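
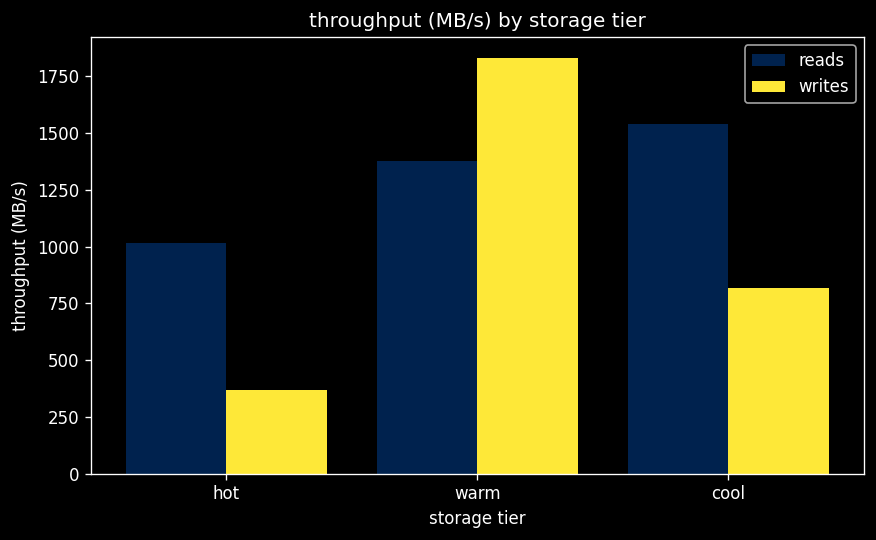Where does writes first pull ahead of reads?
warm

hot: writes ≈ 400 vs reads ≈ 1000 (not yet); warm: writes ≈ 1800 vs reads ≈ 1400 (first crossover).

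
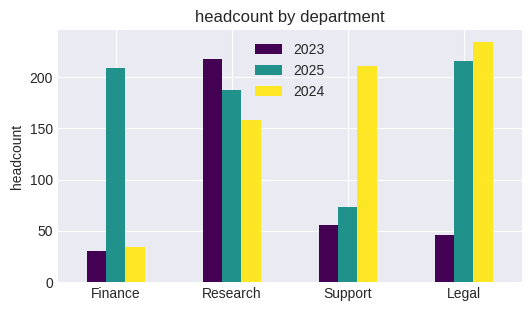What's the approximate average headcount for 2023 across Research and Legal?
≈ 130

(220 + 40) / 2 ≈ 130.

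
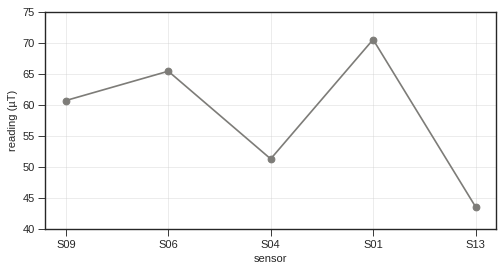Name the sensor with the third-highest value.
S09

Top 4: S01 ≈ 70, S06 ≈ 65, S09 ≈ 60, S04 ≈ 50.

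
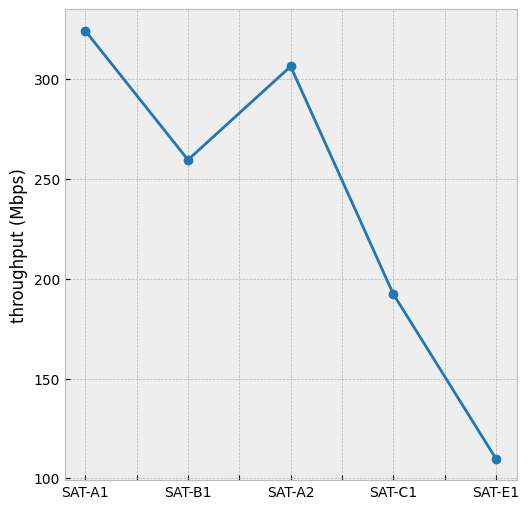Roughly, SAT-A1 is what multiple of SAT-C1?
SAT-A1 ≈ 320, SAT-C1 ≈ 200; 320/200 ≈ 1.6.

≈ 1.6×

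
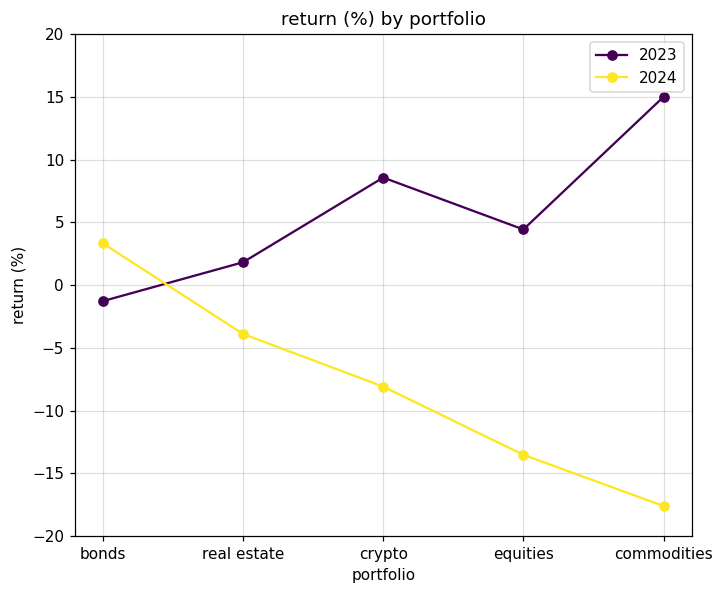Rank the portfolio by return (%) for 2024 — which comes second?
Top 3 for 2024: bonds ≈ 5, real estate ≈ -5, crypto ≈ -10.

real estate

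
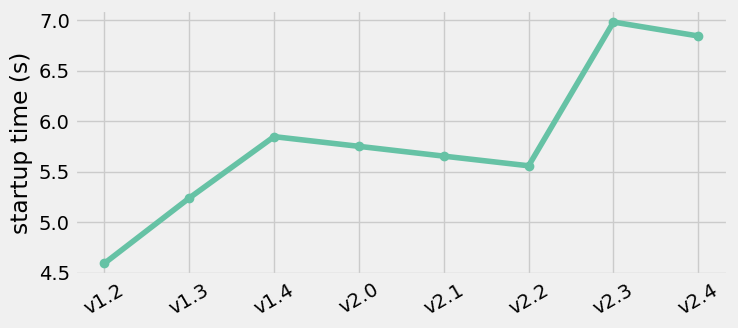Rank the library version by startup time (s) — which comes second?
v2.4

Top 3: v2.3 ≈ 7.0, v2.4 ≈ 6.8, v1.4 ≈ 5.8.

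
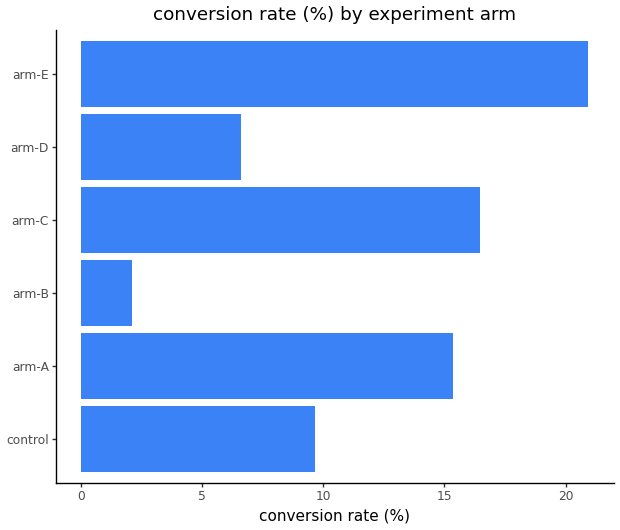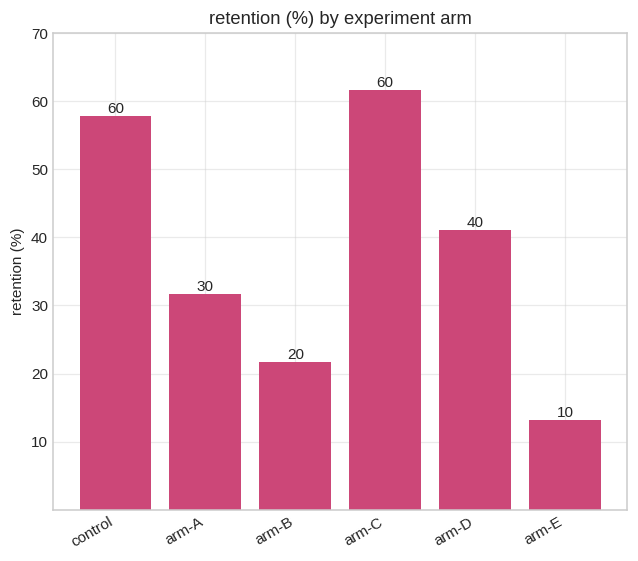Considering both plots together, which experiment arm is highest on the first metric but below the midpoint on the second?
Chart 2 median retention (%) ≈ 40; below-median experiment arms: arm-A, arm-B, arm-E. Among those, arm-E has the highest conversion rate (%) (≈ 20).

arm-E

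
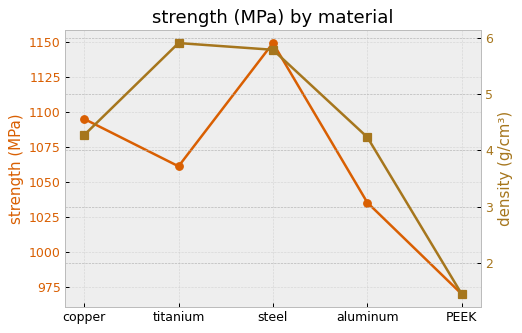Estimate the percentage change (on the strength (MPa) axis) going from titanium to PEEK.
titanium ≈ 1060, PEEK ≈ 960; (960 − 1060) / 1060 ≈ -9.4%.

≈ -9.4%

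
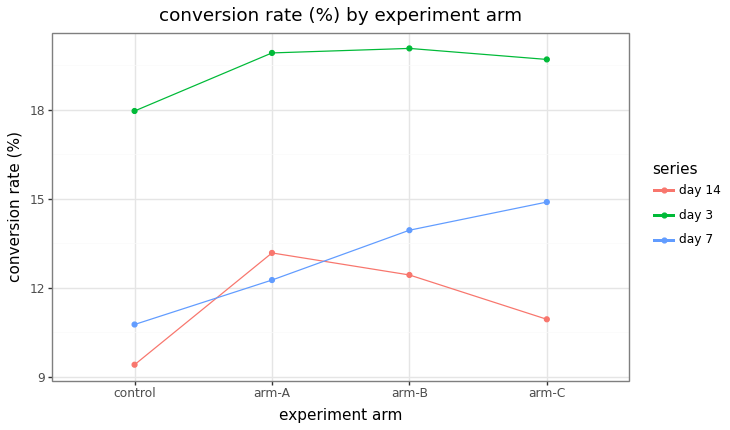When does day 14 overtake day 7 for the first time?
arm-A

control: day 14 ≈ 9 vs day 7 ≈ 11 (not yet); arm-A: day 14 ≈ 13 vs day 7 ≈ 12 (first crossover).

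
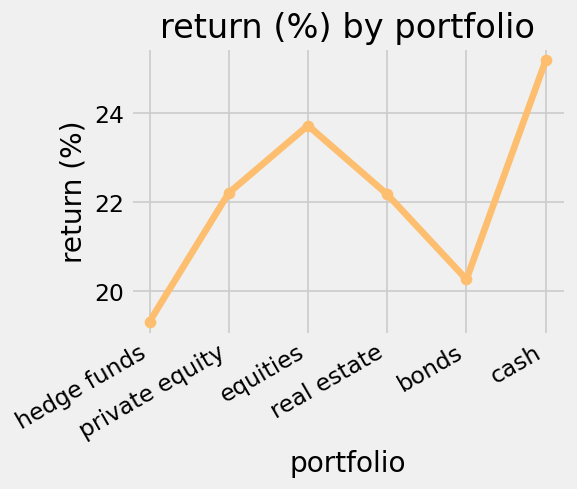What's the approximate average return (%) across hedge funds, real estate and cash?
(19.5 + 22.0 + 25.0) / 3 ≈ 22.17.

≈ 22.17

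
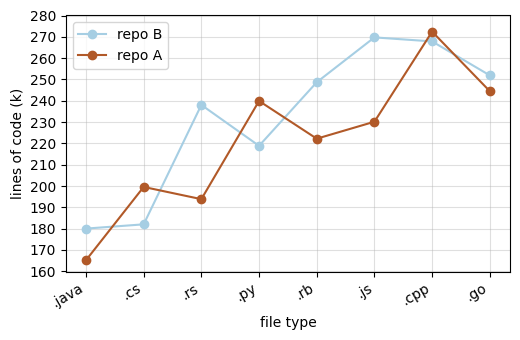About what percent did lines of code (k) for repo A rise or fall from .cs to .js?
.cs ≈ 200, .js ≈ 230; (230 − 200) / 200 ≈ +15%.

≈ +15%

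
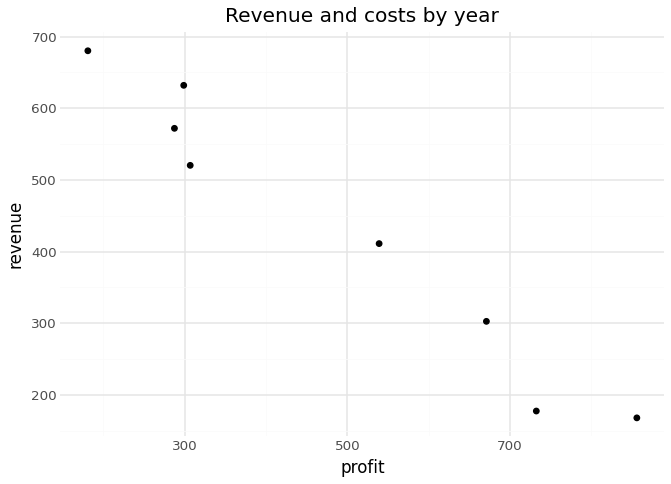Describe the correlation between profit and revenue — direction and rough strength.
Points are negatively correlated; strong (|r| ≈ 1.0).

negative, strong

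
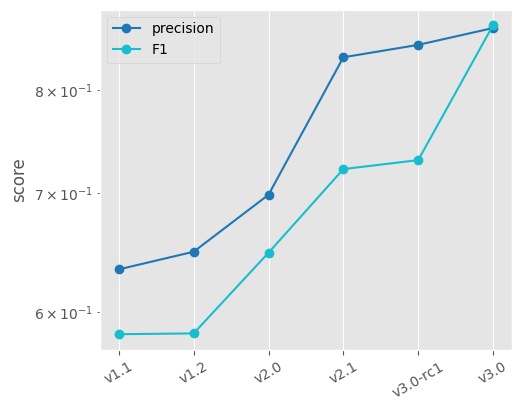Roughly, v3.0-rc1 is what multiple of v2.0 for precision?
v3.0-rc1 ≈ 0.85, v2.0 ≈ 0.70; 0.85/0.70 ≈ 1.21.

≈ 1.21×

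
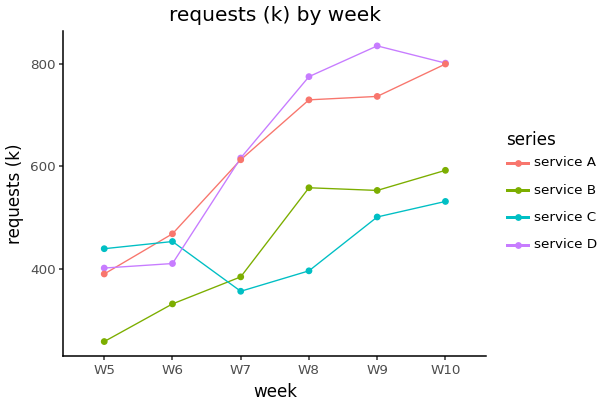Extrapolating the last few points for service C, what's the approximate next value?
Last three: 400, 500, 550 → slope ≈ 75/step → next ≈ 625.

≈ 625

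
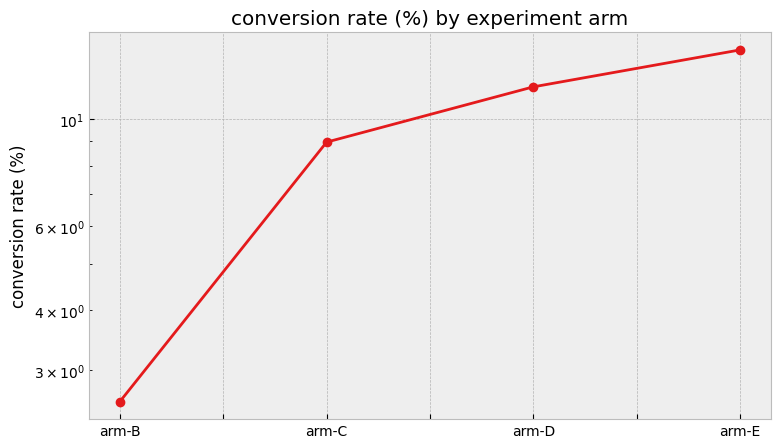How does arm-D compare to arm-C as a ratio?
≈ 1.33×

arm-D ≈ 12, arm-C ≈ 9; 12/9 ≈ 1.33.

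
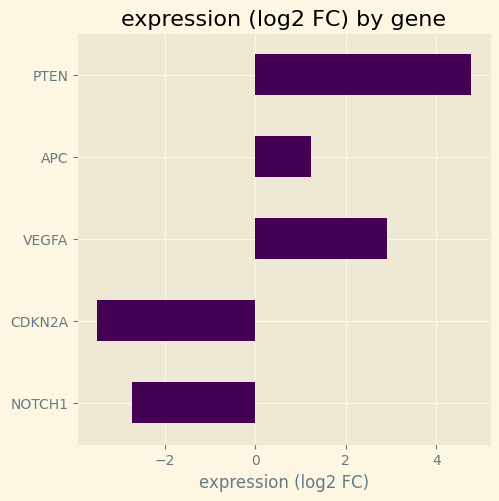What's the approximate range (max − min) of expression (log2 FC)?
Max PTEN ≈ 5, min CDKN2A ≈ -4; range ≈ 9.

≈ 9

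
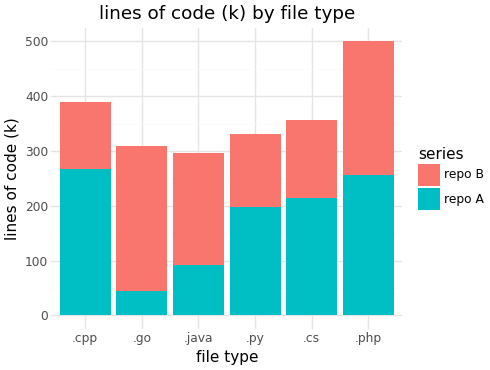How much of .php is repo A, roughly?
≈ 250

repo A top ≈ 250, bottom ≈ 0; segment ≈ 250.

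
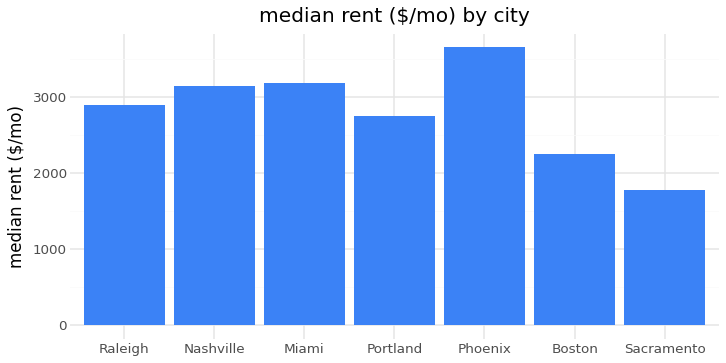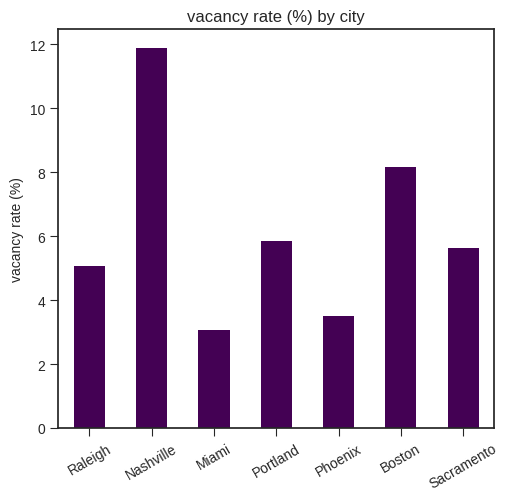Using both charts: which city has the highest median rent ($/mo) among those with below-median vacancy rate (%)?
Phoenix

Chart 2 median vacancy rate (%) ≈ 6; below-median cities: Raleigh, Miami, Phoenix. Among those, Phoenix has the highest median rent ($/mo) (≈ 3500).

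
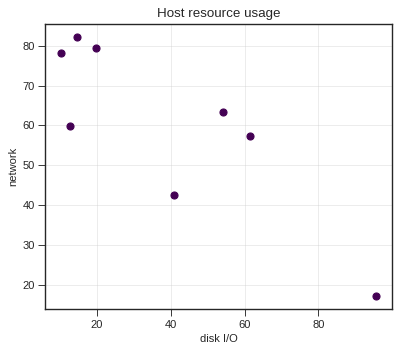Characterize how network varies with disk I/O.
Points are negatively correlated; strong (|r| ≈ 0.8).

negative, strong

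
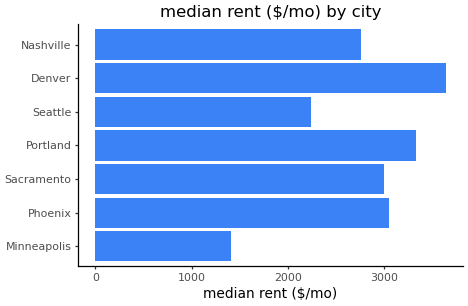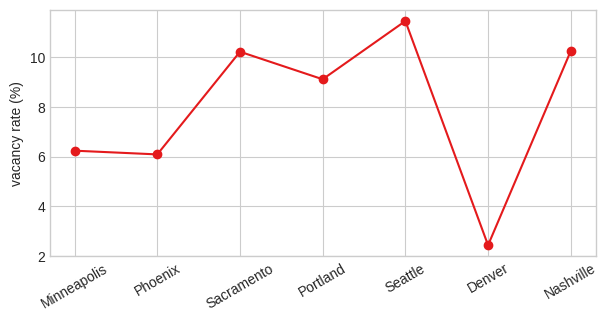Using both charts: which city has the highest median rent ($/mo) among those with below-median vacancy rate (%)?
Chart 2 median vacancy rate (%) ≈ 10; below-median cities: Minneapolis, Phoenix, Denver. Among those, Denver has the highest median rent ($/mo) (≈ 3500).

Denver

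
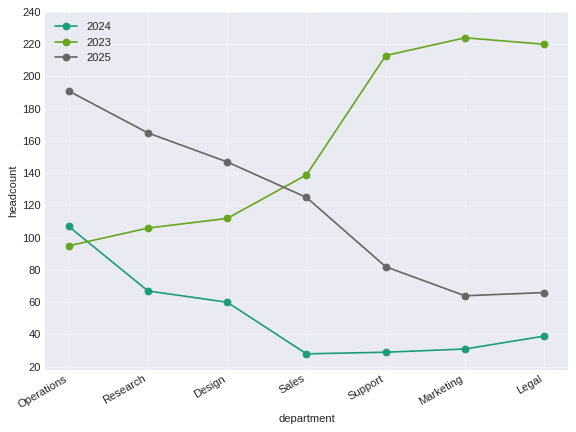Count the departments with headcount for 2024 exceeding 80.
1

Above 80: Operations.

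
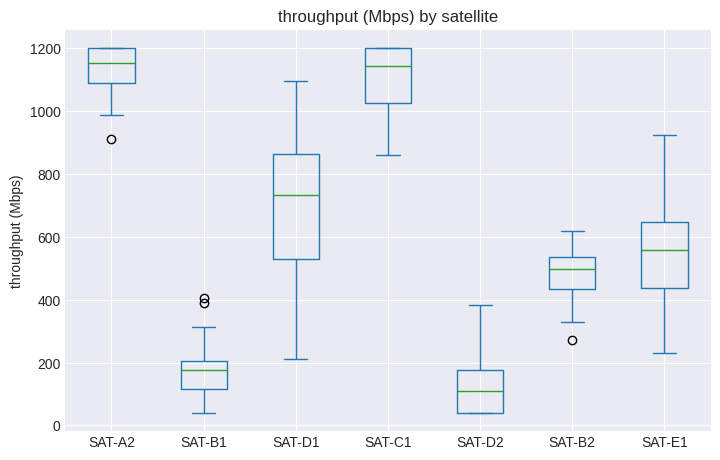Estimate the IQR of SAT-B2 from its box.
Q3 ≈ 500, Q1 ≈ 400; IQR ≈ 100.

≈ 100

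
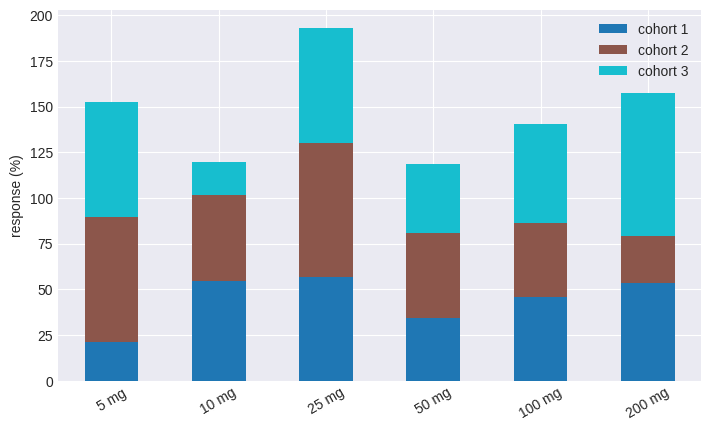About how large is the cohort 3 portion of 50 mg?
cohort 3 top ≈ 120, bottom ≈ 80; segment ≈ 40.

≈ 40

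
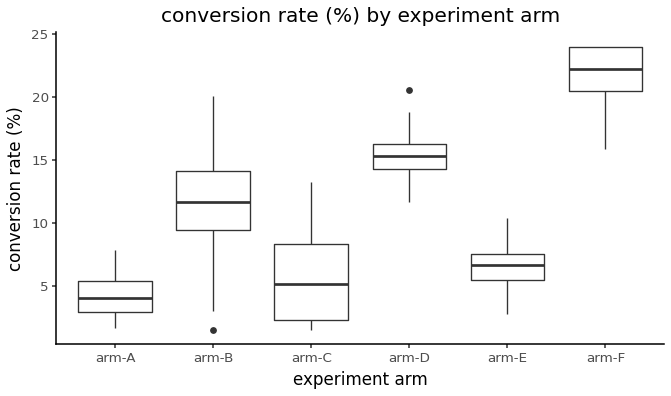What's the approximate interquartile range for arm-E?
≈ 2

Q3 ≈ 8, Q1 ≈ 6; IQR ≈ 2.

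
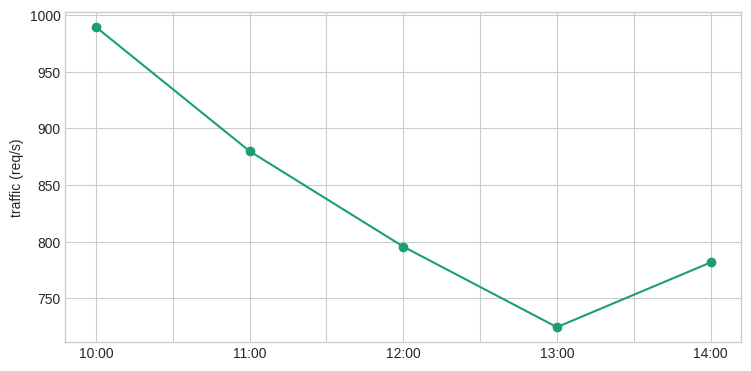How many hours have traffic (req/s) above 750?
4

Above 750: 10:00, 11:00, 12:00, 14:00.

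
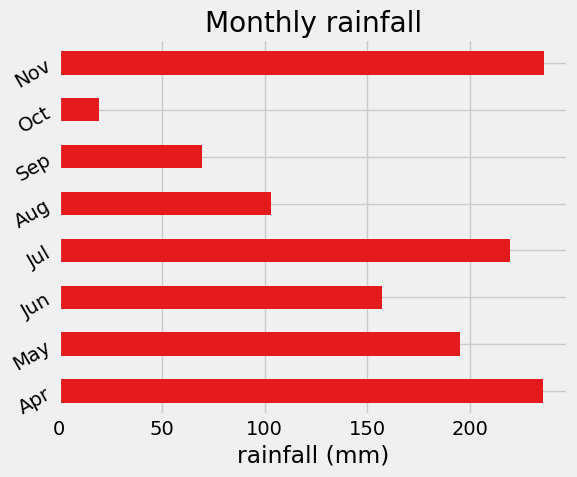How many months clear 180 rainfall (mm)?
Above 180: Apr, May, Jul, Nov.

4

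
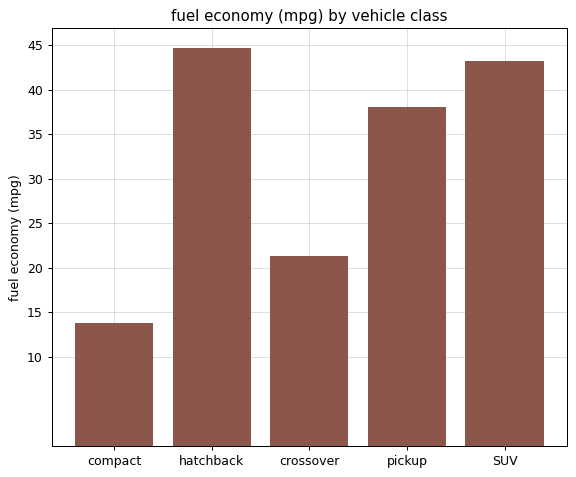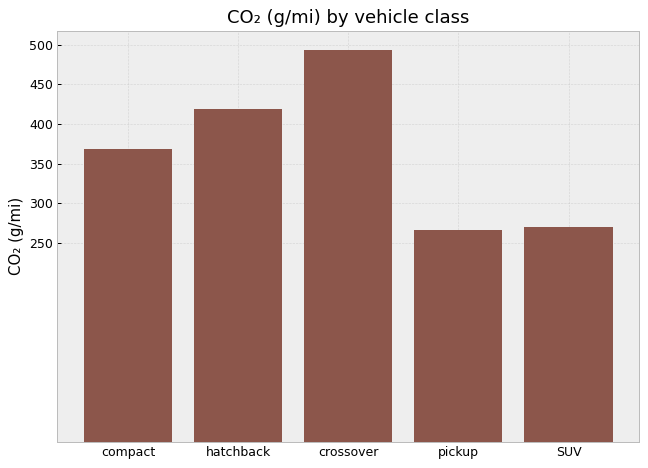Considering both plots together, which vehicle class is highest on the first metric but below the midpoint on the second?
SUV

Chart 2 median CO₂ (g/mi) ≈ 350; below-median vehicle classes: pickup, SUV. Among those, SUV has the highest fuel economy (mpg) (≈ 45).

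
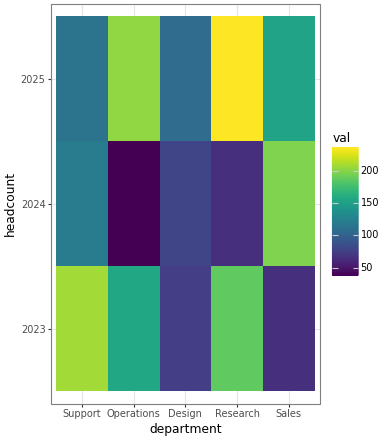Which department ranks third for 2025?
Sales

Top 4 for 2025: Research ≈ 240, Operations ≈ 200, Sales ≈ 160, Support ≈ 120.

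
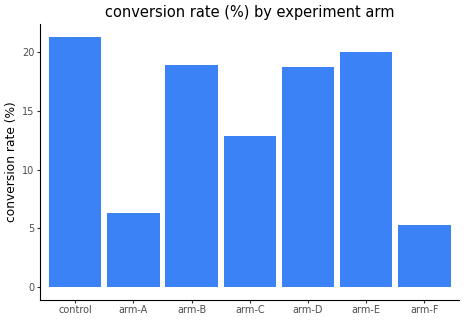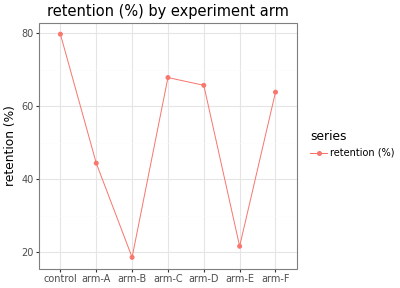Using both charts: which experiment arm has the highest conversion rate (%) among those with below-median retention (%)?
arm-E

Chart 2 median retention (%) ≈ 60; below-median experiment arms: arm-A, arm-B, arm-E. Among those, arm-E has the highest conversion rate (%) (≈ 20).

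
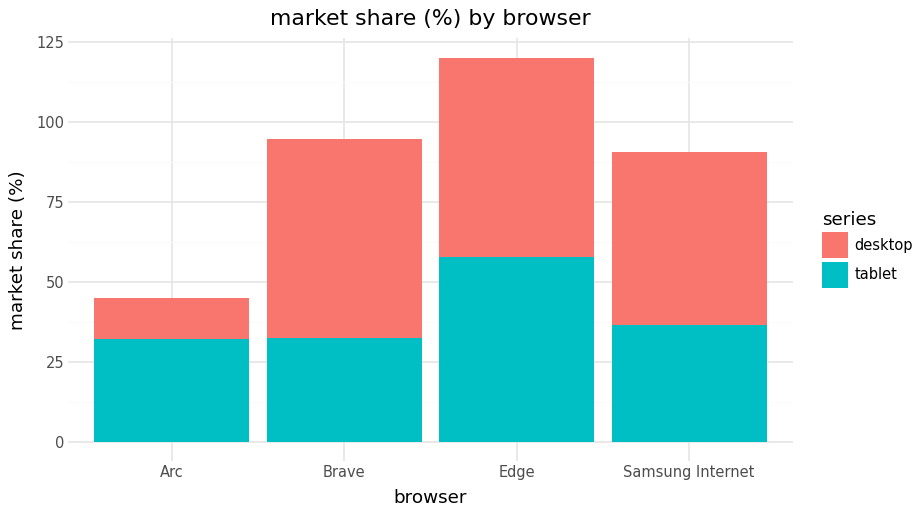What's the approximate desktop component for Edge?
desktop top ≈ 120, bottom ≈ 60; segment ≈ 60.

≈ 60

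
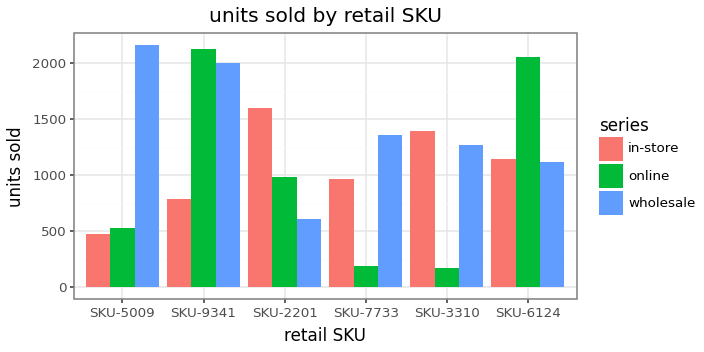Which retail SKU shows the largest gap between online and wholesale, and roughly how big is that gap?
SKU-5009, ≈ 1600

SKU-5009: online ≈ 600, wholesale ≈ 2200 → gap ≈ 1600. Next-largest (SKU-7733) is only ≈ 1200.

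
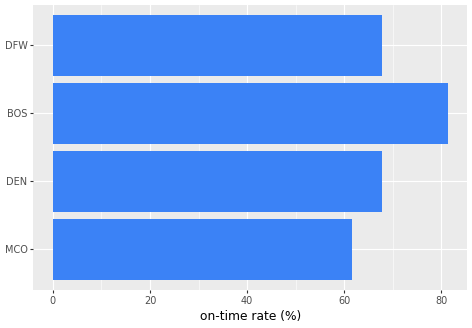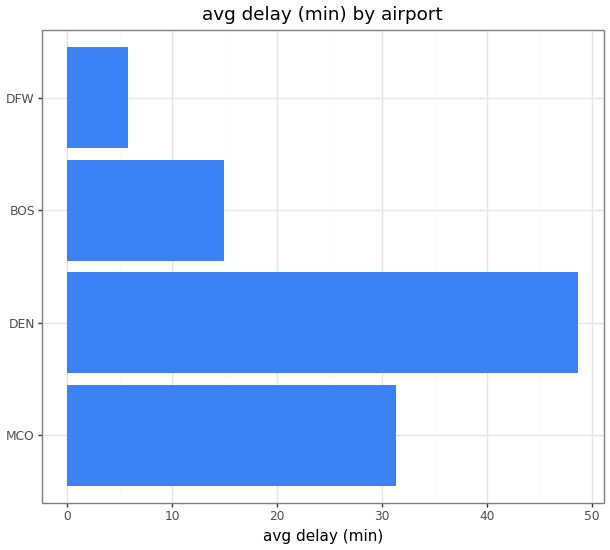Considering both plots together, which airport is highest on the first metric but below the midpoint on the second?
BOS

Chart 2 median avg delay (min) ≈ 25; below-median airports: BOS, DFW. Among those, BOS has the highest on-time rate (%) (≈ 80).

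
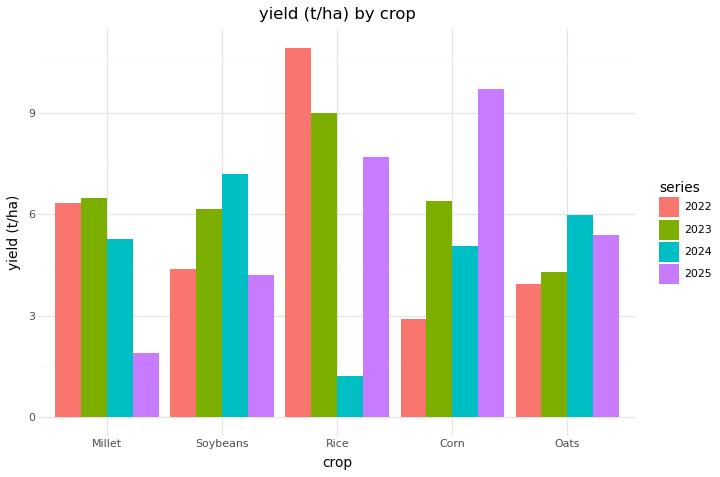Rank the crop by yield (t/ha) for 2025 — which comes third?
Oats

Top 4 for 2025: Corn ≈ 10, Rice ≈ 8, Oats ≈ 5, Soybeans ≈ 4.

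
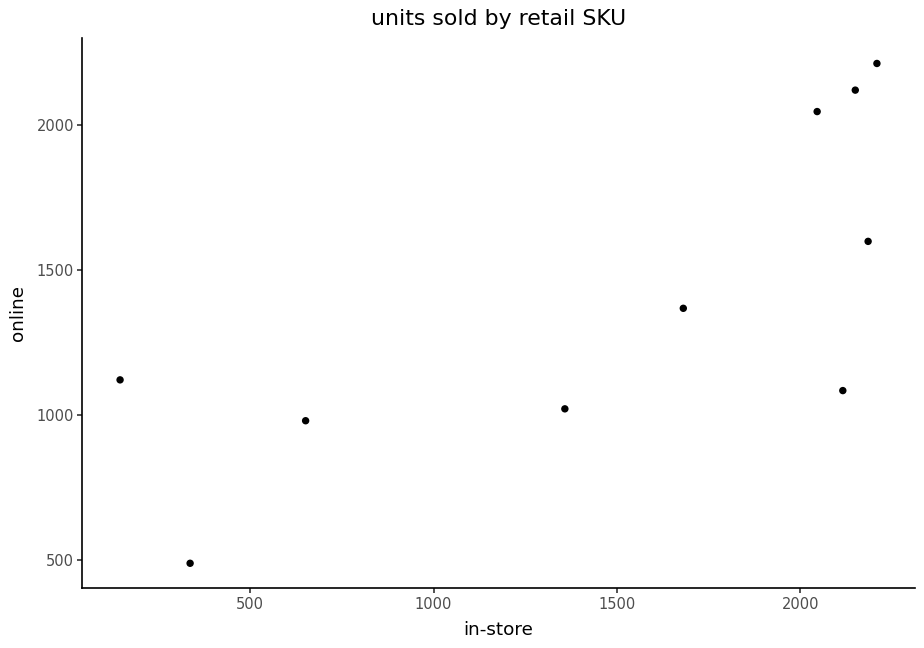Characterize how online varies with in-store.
Points are positively correlated; strong (|r| ≈ 0.8).

positive, strong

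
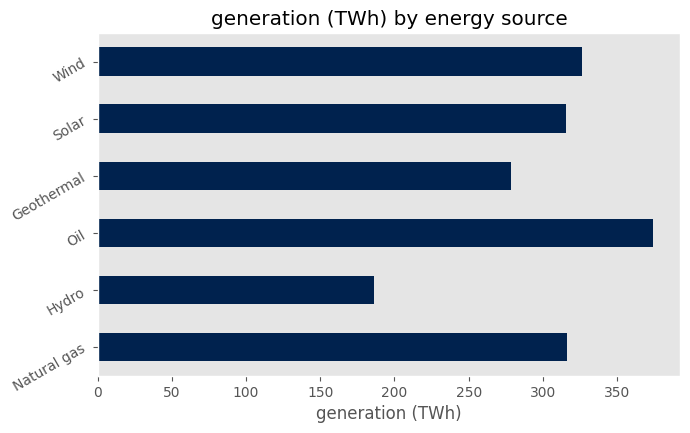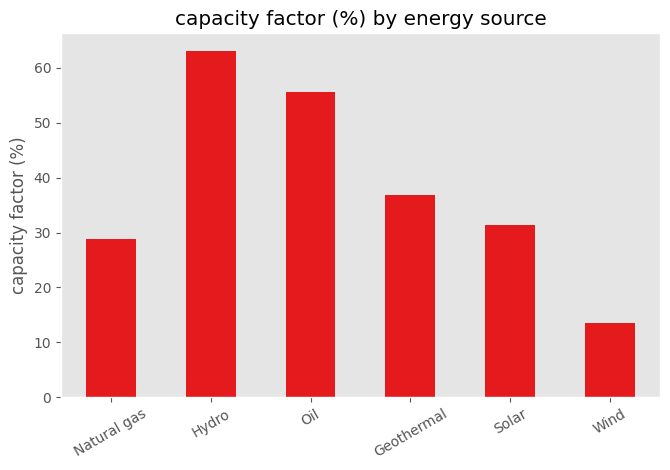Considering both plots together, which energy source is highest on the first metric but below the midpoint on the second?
Chart 2 median capacity factor (%) ≈ 30; below-median energy sources: Natural gas, Solar, Wind. Among those, Wind has the highest generation (TWh) (≈ 350).

Wind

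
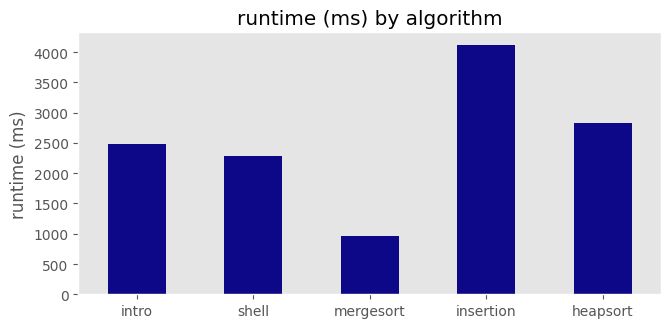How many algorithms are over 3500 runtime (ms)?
1

Above 3500: insertion.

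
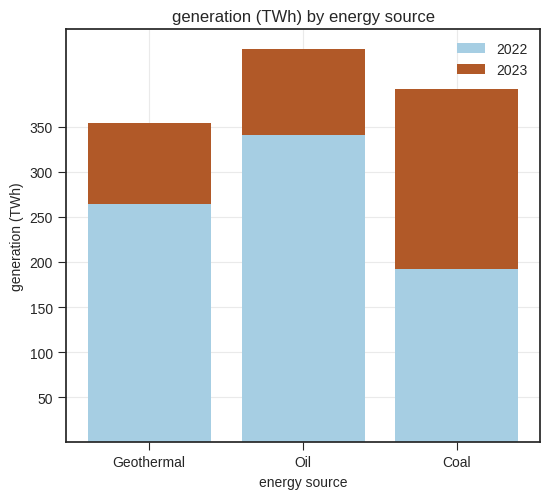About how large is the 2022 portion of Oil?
2022 top ≈ 350, bottom ≈ 0; segment ≈ 350.

≈ 350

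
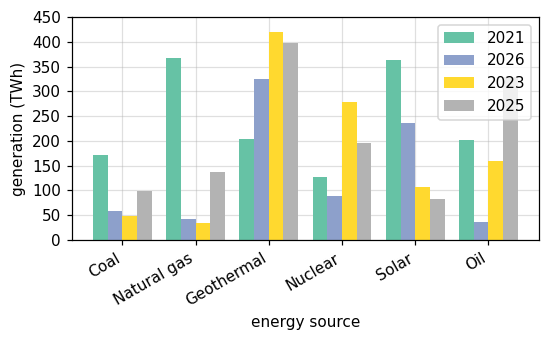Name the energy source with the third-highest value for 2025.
Top 4 for 2025: Geothermal ≈ 400, Oil ≈ 350, Nuclear ≈ 200, Natural gas ≈ 150.

Nuclear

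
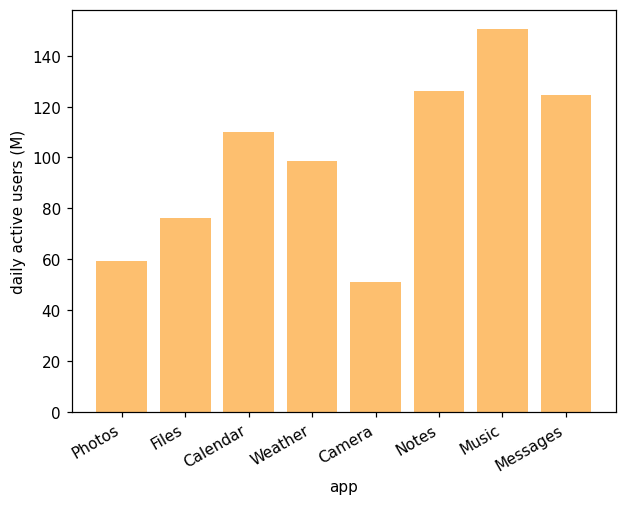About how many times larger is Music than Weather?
≈ 1.6×

Music ≈ 160, Weather ≈ 100; 160/100 ≈ 1.6.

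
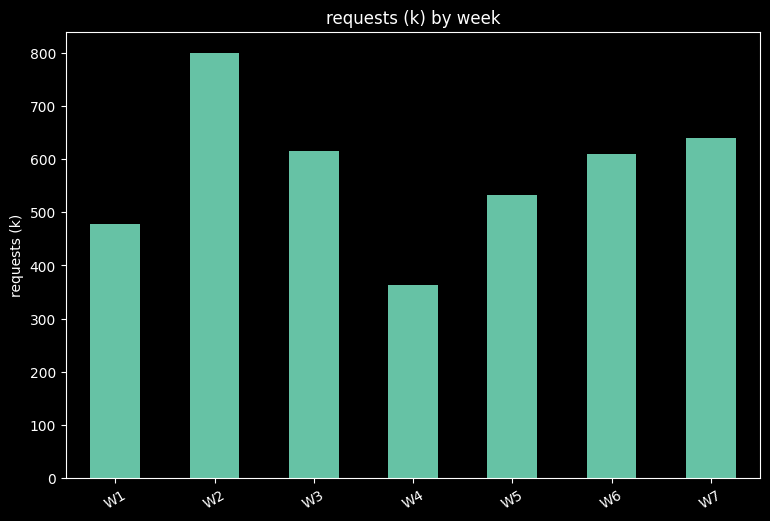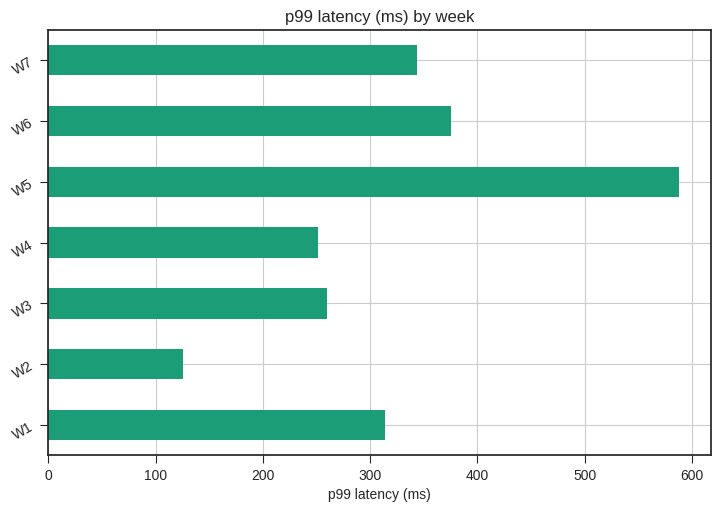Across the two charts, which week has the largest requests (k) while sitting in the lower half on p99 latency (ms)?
W2

Chart 2 median p99 latency (ms) ≈ 300; below-median weeks: W2, W3, W4. Among those, W2 has the highest requests (k) (≈ 800).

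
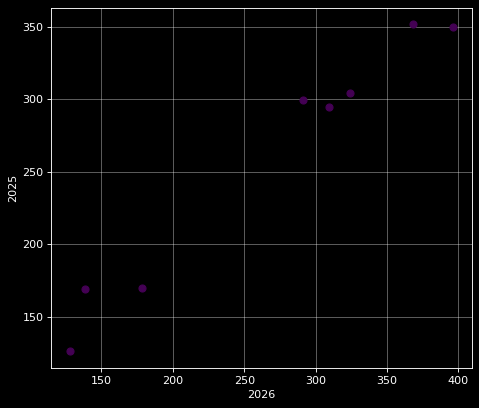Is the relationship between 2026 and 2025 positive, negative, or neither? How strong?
Points are positively correlated; strong (|r| ≈ 1.0).

positive, strong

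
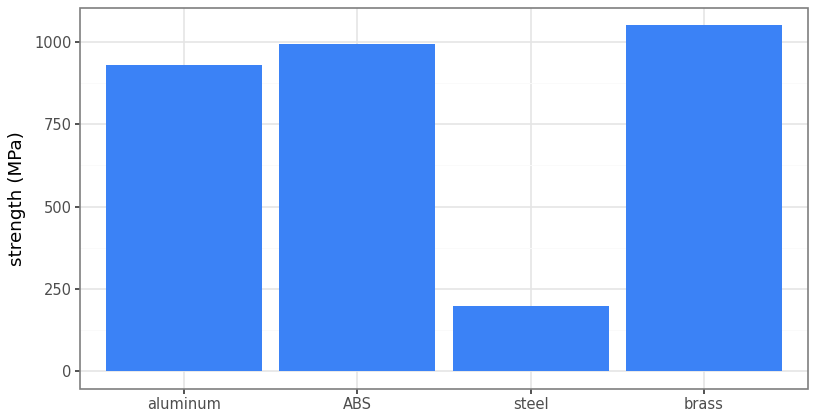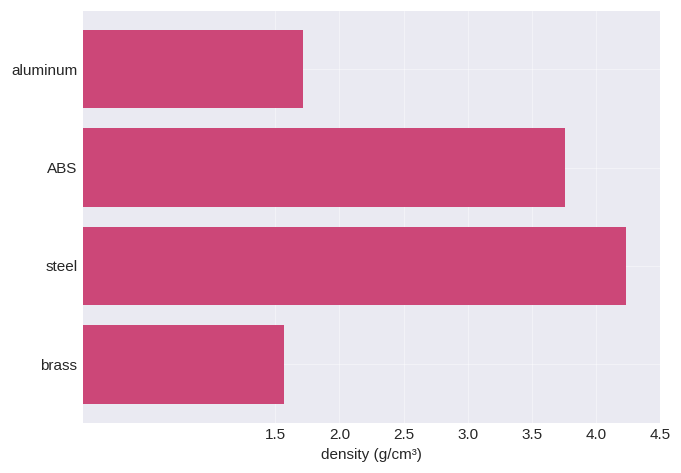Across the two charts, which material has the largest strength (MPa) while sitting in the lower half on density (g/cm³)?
Chart 2 median density (g/cm³) ≈ 2.5; below-median materials: aluminum, brass. Among those, brass has the highest strength (MPa) (≈ 1000).

brass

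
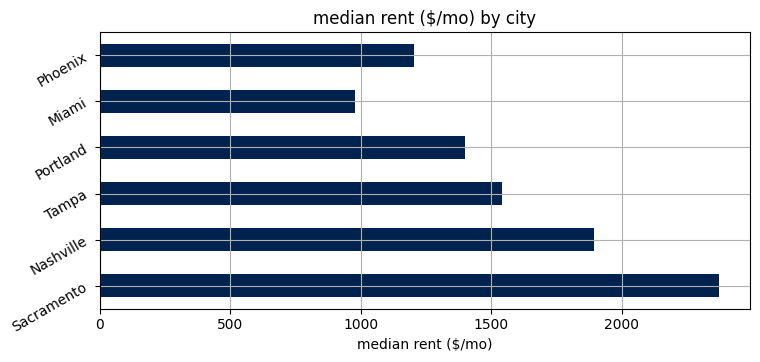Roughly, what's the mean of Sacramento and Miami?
(2400 + 1000) / 2 ≈ 1700.

≈ 1700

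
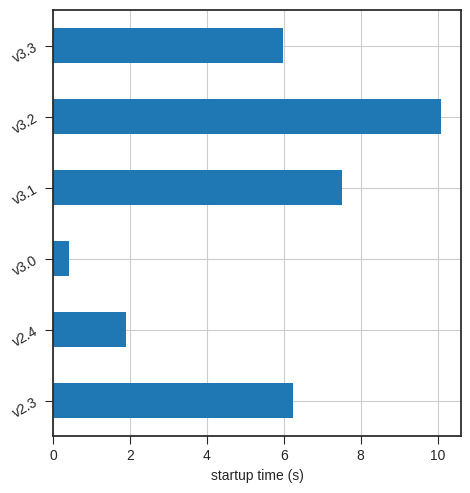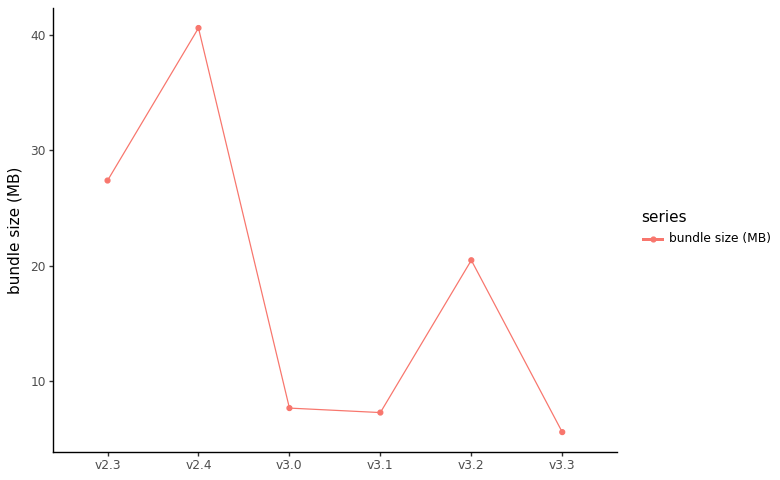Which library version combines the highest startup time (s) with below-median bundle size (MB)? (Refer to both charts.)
v3.1

Chart 2 median bundle size (MB) ≈ 15; below-median library versions: v3.0, v3.1, v3.3. Among those, v3.1 has the highest startup time (s) (≈ 8).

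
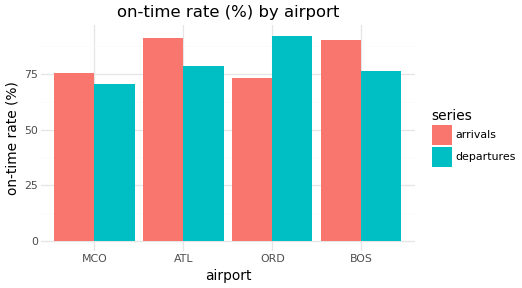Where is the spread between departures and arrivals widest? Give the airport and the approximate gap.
ORD: departures ≈ 90, arrivals ≈ 70 → gap ≈ 20. Next-largest (BOS) is only ≈ 10.

ORD, ≈ 20 %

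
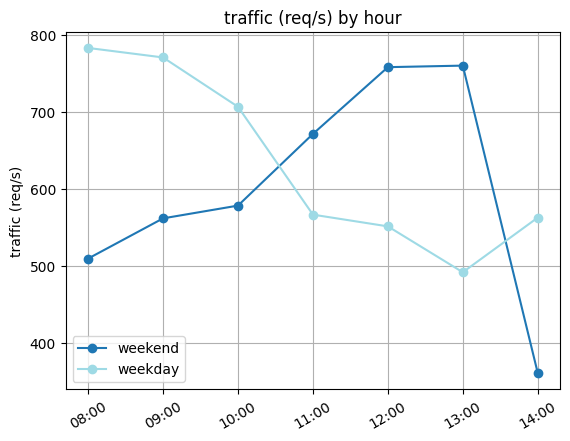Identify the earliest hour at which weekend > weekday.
10:00: weekend ≈ 600 vs weekday ≈ 700 (not yet); 11:00: weekend ≈ 650 vs weekday ≈ 550 (first crossover).

11:00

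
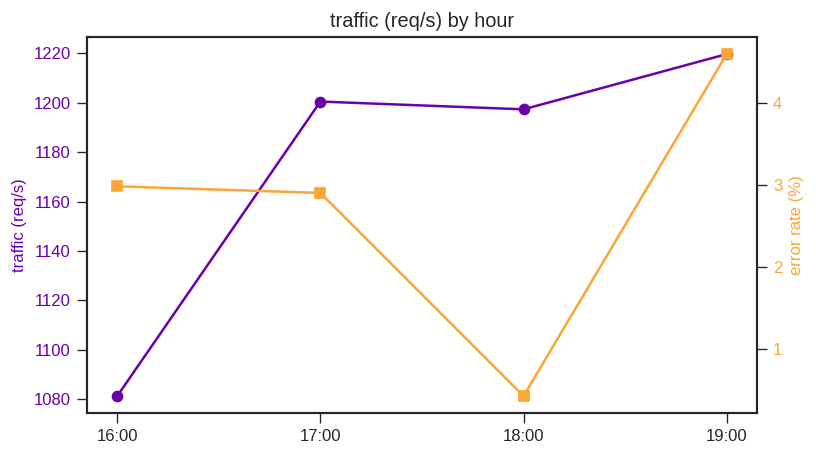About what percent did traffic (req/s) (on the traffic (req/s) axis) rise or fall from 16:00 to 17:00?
≈ +11.1%

16:00 ≈ 1080, 17:00 ≈ 1200; (1200 − 1080) / 1080 ≈ +11.1%.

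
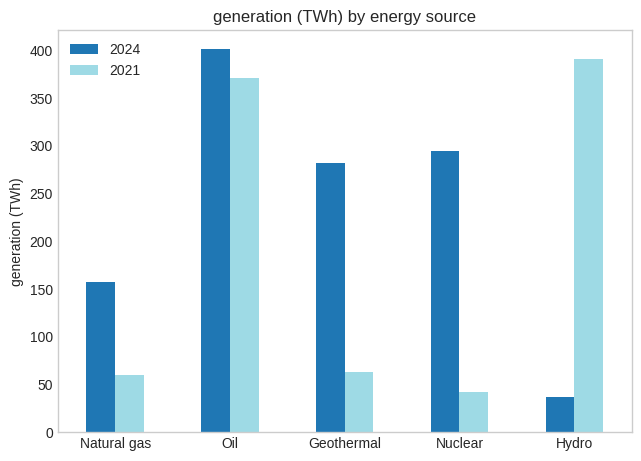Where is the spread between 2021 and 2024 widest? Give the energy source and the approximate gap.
Hydro, ≈ 350 TWh

Hydro: 2021 ≈ 400, 2024 ≈ 50 → gap ≈ 350. Next-largest (Nuclear) is only ≈ 250.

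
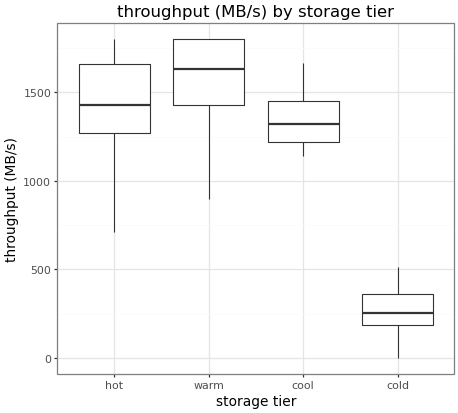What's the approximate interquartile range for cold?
Q3 ≈ 400, Q1 ≈ 200; IQR ≈ 200.

≈ 200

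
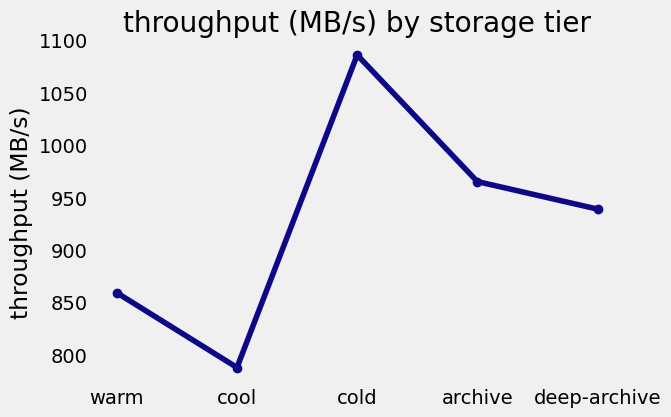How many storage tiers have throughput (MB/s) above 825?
4

Above 825: warm, cold, archive, deep-archive.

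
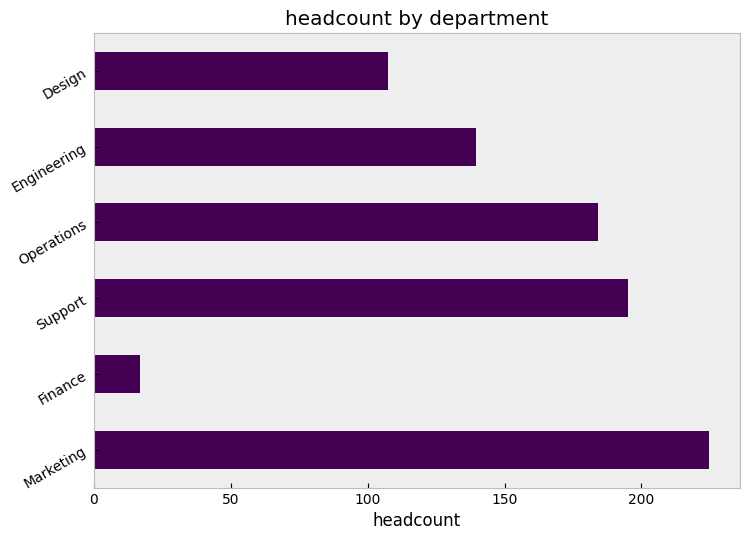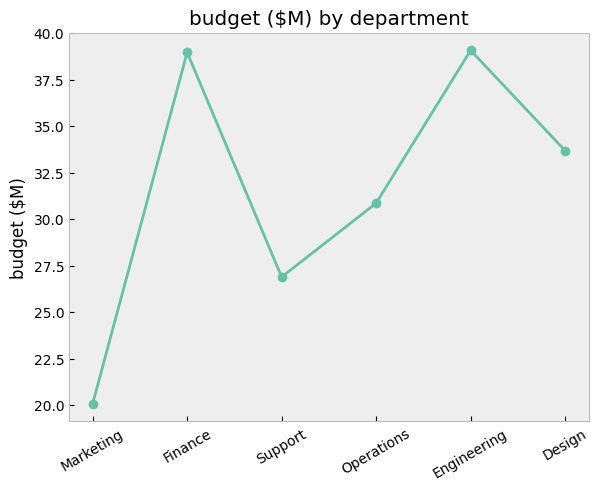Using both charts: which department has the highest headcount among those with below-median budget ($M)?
Marketing

Chart 2 median budget ($M) ≈ 30; below-median departments: Marketing, Support, Operations. Among those, Marketing has the highest headcount (≈ 225).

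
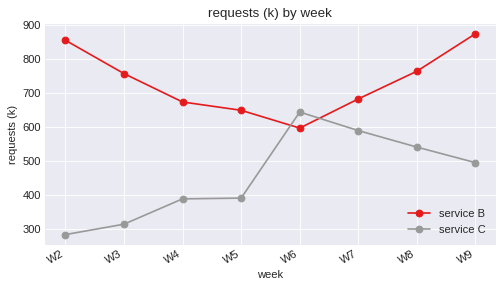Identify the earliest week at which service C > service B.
W5: service C ≈ 400 vs service B ≈ 650 (not yet); W6: service C ≈ 650 vs service B ≈ 600 (first crossover).

W6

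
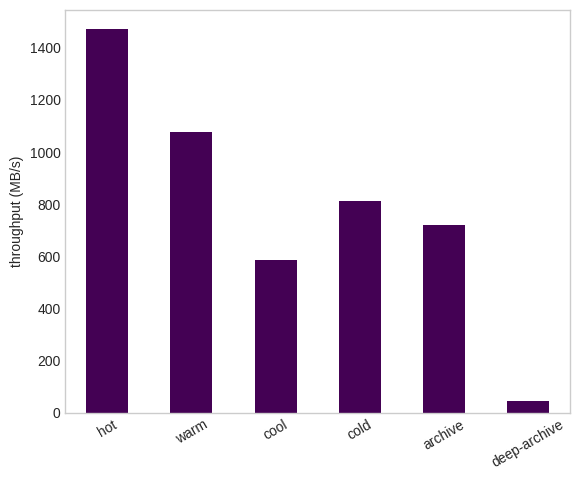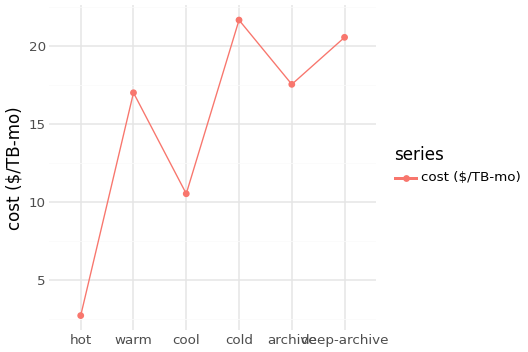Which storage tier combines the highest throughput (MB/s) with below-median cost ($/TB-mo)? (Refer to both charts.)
hot

Chart 2 median cost ($/TB-mo) ≈ 18; below-median storage tiers: hot, warm, cool. Among those, hot has the highest throughput (MB/s) (≈ 1400).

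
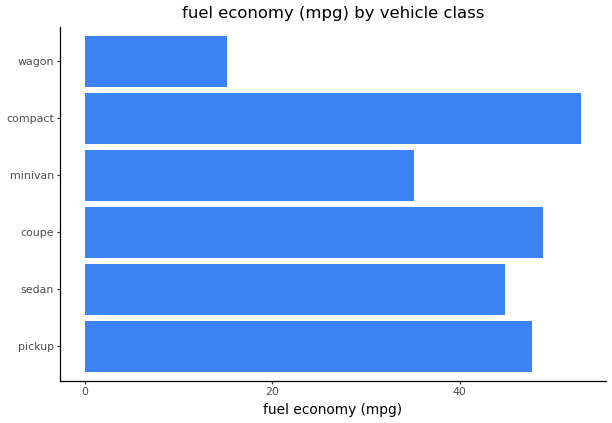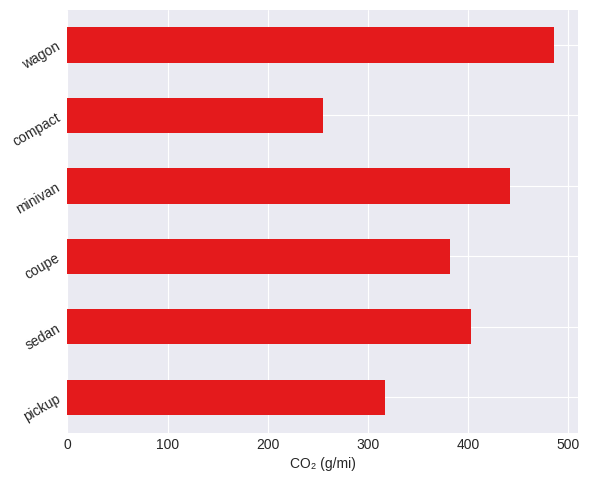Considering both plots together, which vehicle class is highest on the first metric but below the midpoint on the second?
Chart 2 median CO₂ (g/mi) ≈ 400; below-median vehicle classes: pickup, coupe, compact. Among those, compact has the highest fuel economy (mpg) (≈ 55).

compact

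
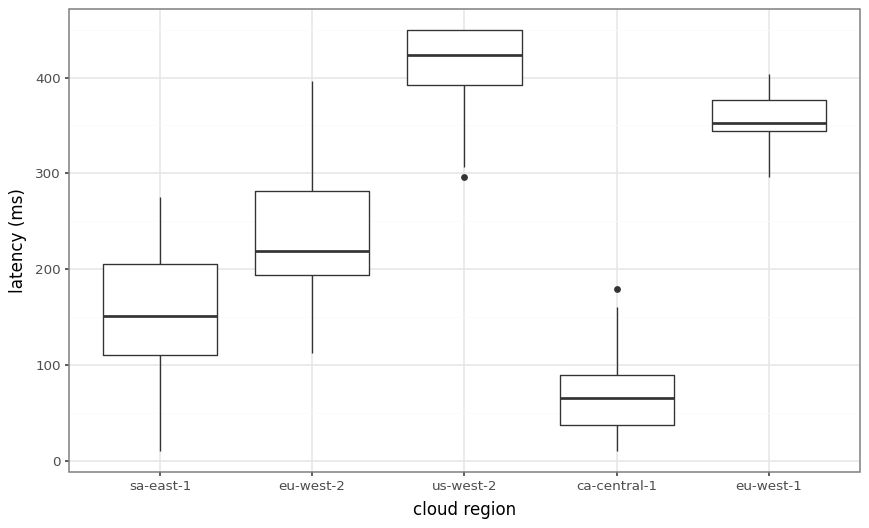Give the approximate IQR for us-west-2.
≈ 50

Q3 ≈ 450, Q1 ≈ 400; IQR ≈ 50.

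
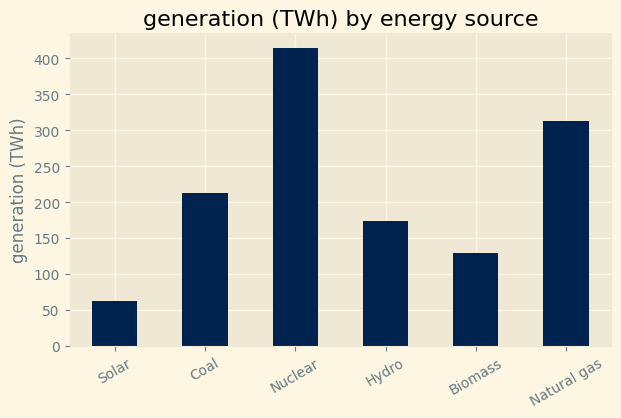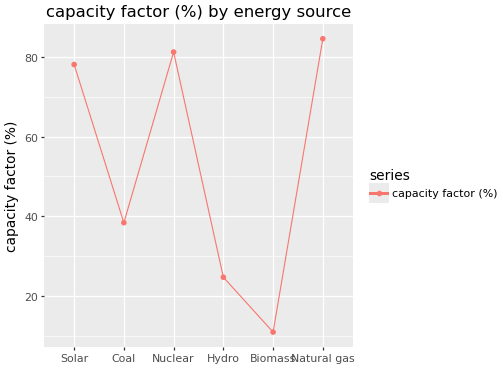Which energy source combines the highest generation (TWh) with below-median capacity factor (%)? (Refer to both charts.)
Coal

Chart 2 median capacity factor (%) ≈ 60; below-median energy sources: Coal, Hydro, Biomass. Among those, Coal has the highest generation (TWh) (≈ 200).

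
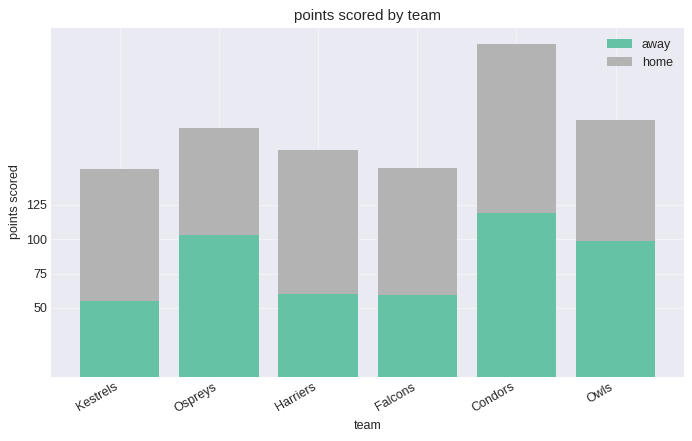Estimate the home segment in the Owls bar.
≈ 75

home top ≈ 175, bottom ≈ 100; segment ≈ 75.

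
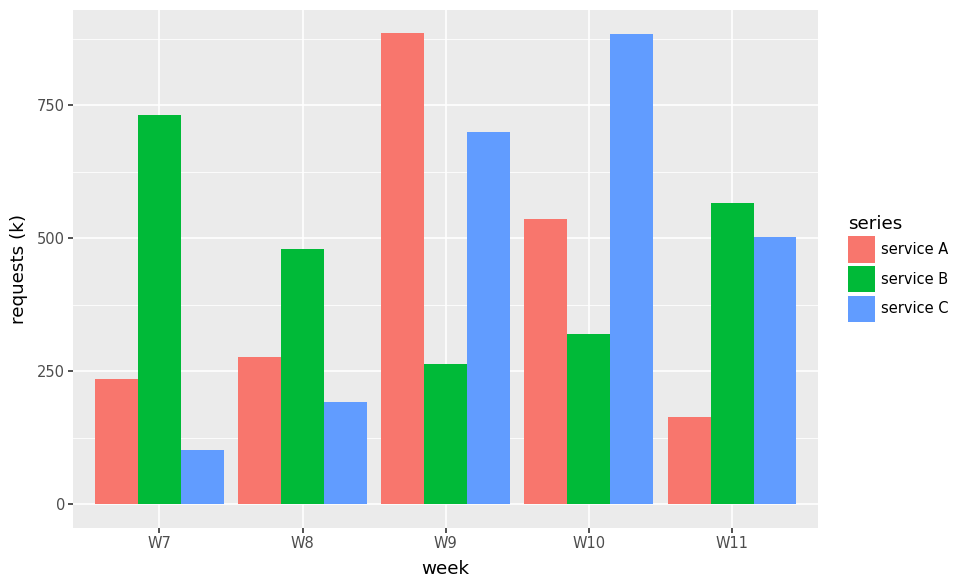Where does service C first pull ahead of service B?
W9

W8: service C ≈ 200 vs service B ≈ 500 (not yet); W9: service C ≈ 700 vs service B ≈ 300 (first crossover).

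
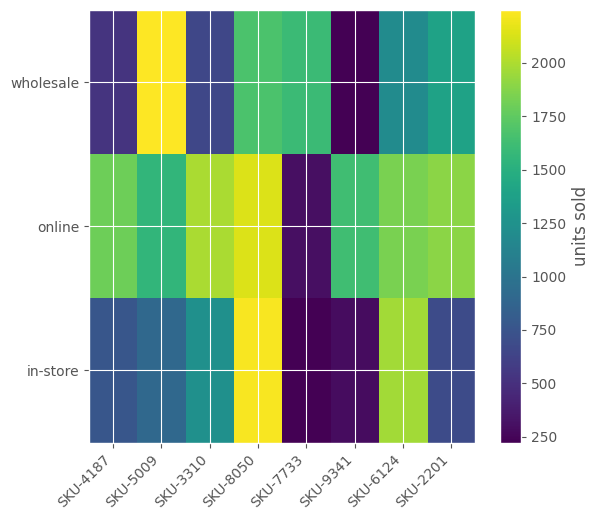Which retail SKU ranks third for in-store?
SKU-3310

Top 4 for in-store: SKU-8050 ≈ 2200, SKU-6124 ≈ 2000, SKU-3310 ≈ 1200, SKU-5009 ≈ 1000.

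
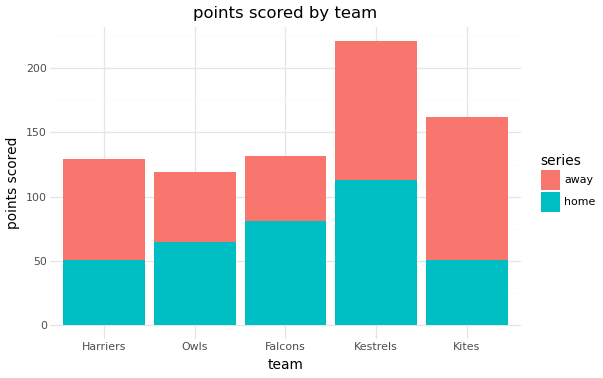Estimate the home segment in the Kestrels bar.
≈ 120

home top ≈ 120, bottom ≈ 0; segment ≈ 120.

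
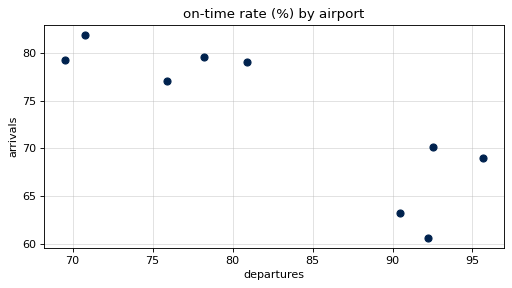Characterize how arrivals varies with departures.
Points are negatively correlated; strong (|r| ≈ 0.9).

negative, strong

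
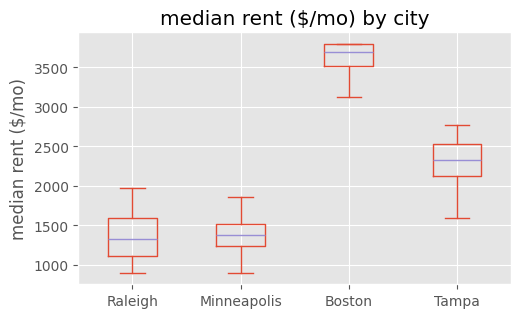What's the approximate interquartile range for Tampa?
≈ 400

Q3 ≈ 2600, Q1 ≈ 2200; IQR ≈ 400.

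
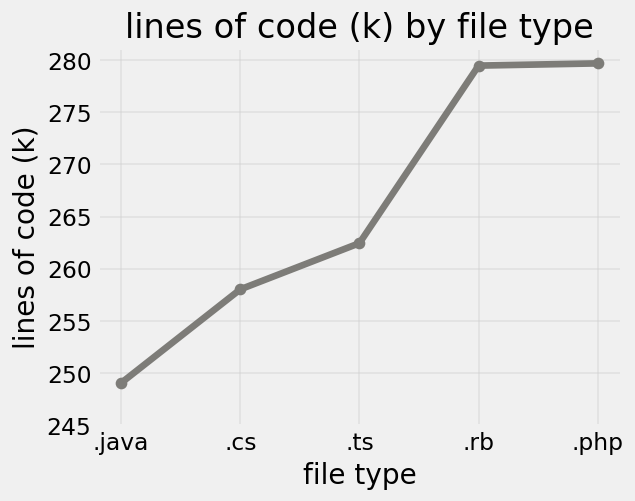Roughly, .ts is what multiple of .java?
≈ 1.04×

.ts ≈ 260, .java ≈ 250; 260/250 ≈ 1.04.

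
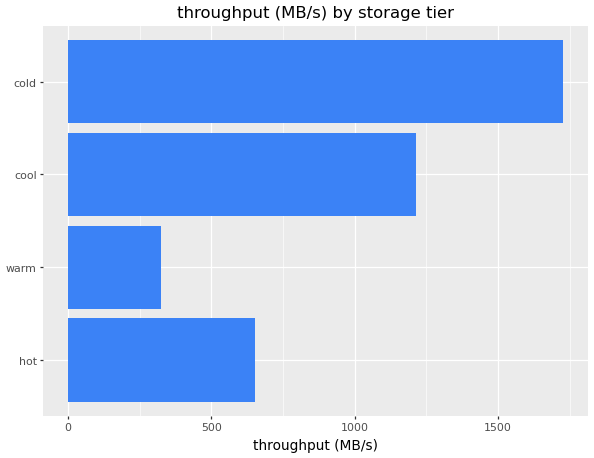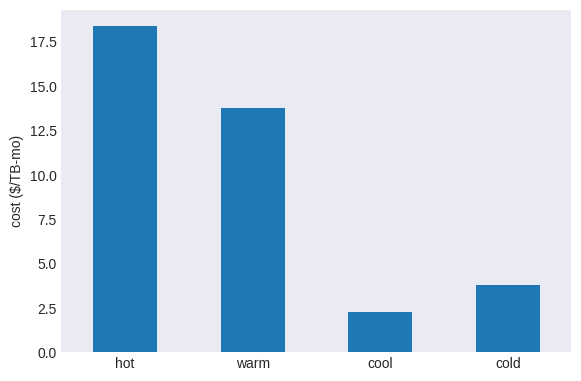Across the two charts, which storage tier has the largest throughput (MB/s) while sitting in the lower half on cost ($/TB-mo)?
cold

Chart 2 median cost ($/TB-mo) ≈ 8; below-median storage tiers: cool, cold. Among those, cold has the highest throughput (MB/s) (≈ 1800).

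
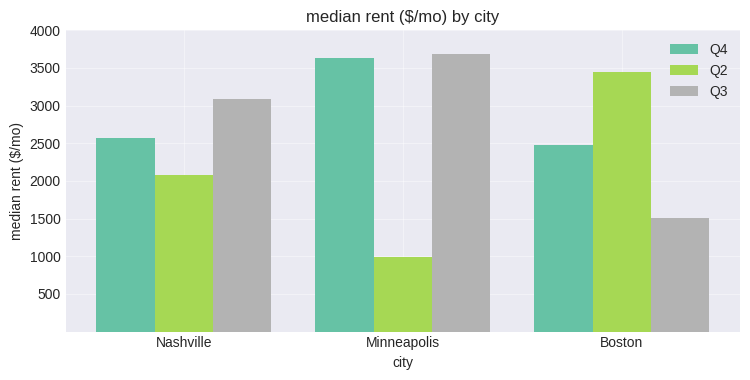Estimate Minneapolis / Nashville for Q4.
Minneapolis ≈ 3500, Nashville ≈ 2500; 3500/2500 ≈ 1.4.

≈ 1.4×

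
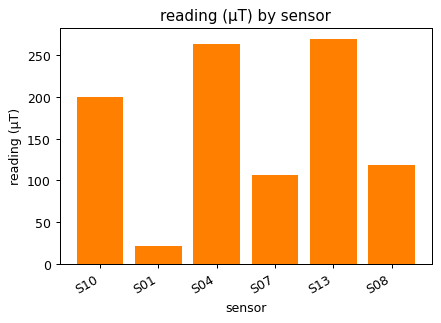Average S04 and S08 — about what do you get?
≈ 200

(275 + 125) / 2 ≈ 200.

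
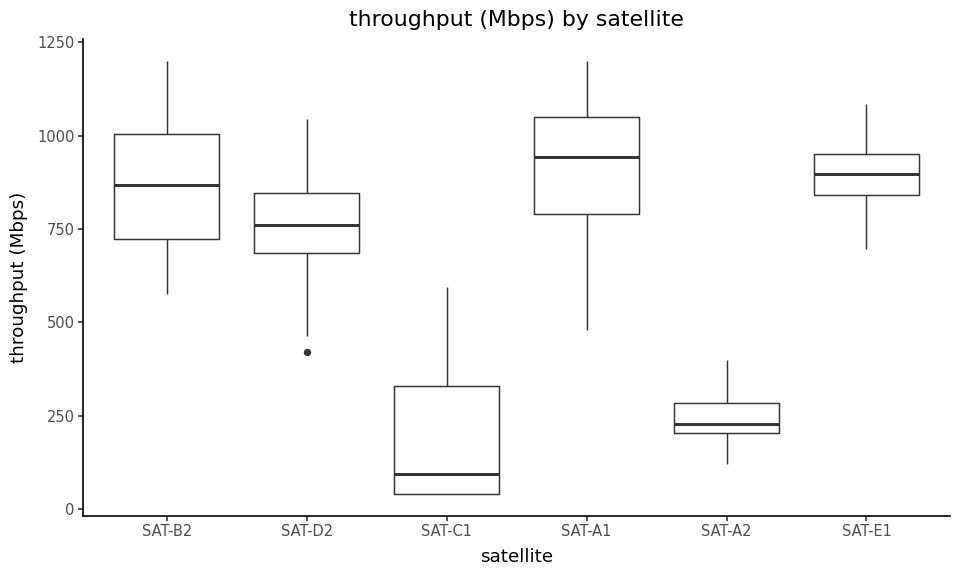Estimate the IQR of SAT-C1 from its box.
Q3 ≈ 300, Q1 ≈ 0; IQR ≈ 300.

≈ 300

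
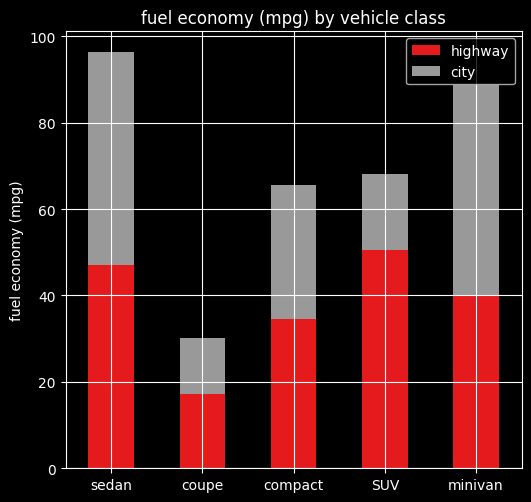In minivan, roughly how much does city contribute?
city top ≈ 90, bottom ≈ 40; segment ≈ 50.

≈ 50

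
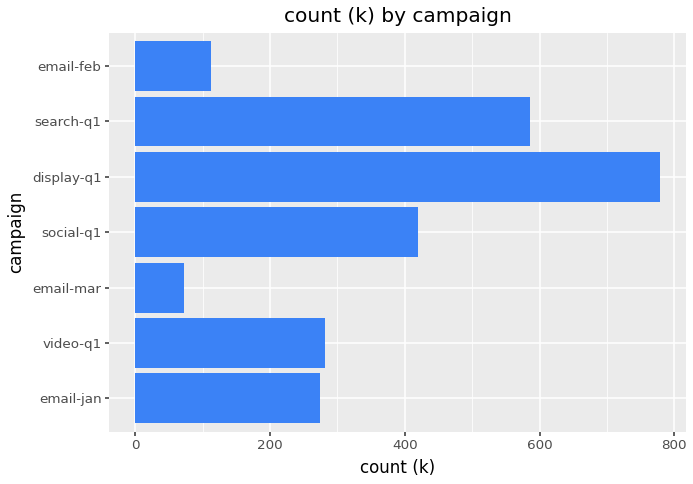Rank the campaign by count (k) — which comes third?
social-q1

Top 4: display-q1 ≈ 800, search-q1 ≈ 600, social-q1 ≈ 400, video-q1 ≈ 300.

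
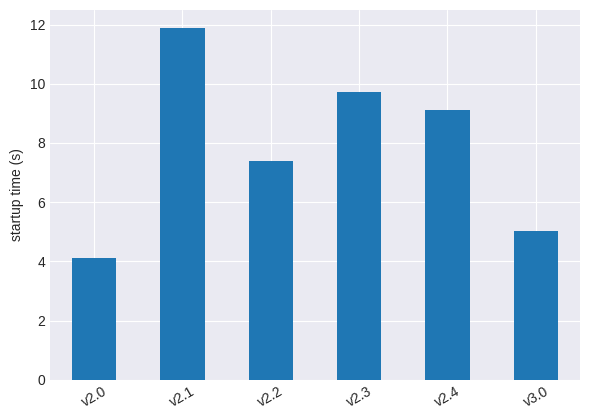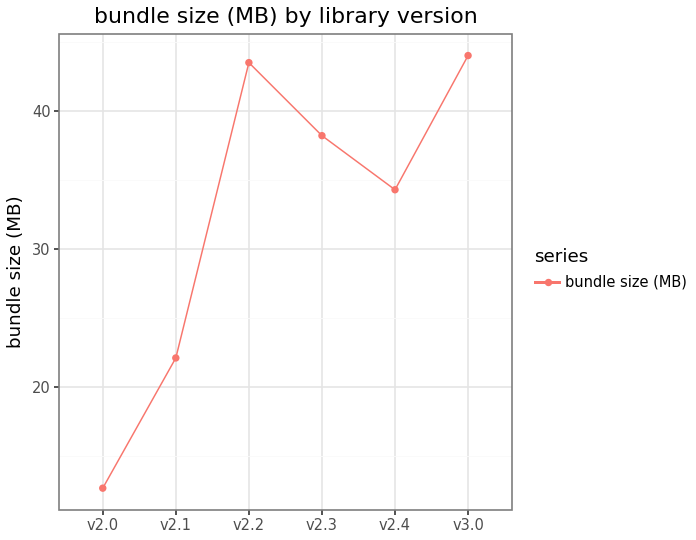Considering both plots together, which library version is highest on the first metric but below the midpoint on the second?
v2.1

Chart 2 median bundle size (MB) ≈ 35; below-median library versions: v2.0, v2.1, v2.4. Among those, v2.1 has the highest startup time (s) (≈ 12).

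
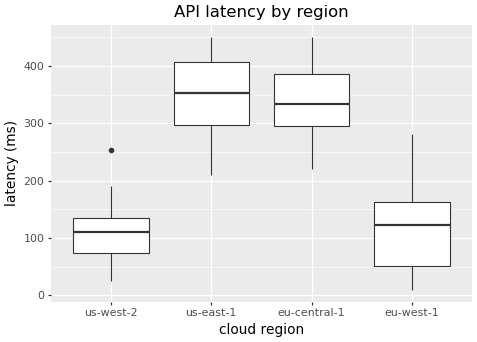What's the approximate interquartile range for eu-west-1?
≈ 100

Q3 ≈ 150, Q1 ≈ 50; IQR ≈ 100.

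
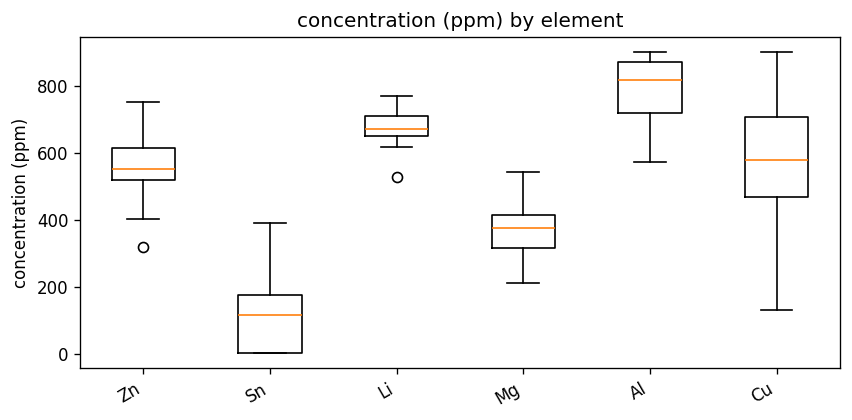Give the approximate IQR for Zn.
≈ 100

Q3 ≈ 600, Q1 ≈ 500; IQR ≈ 100.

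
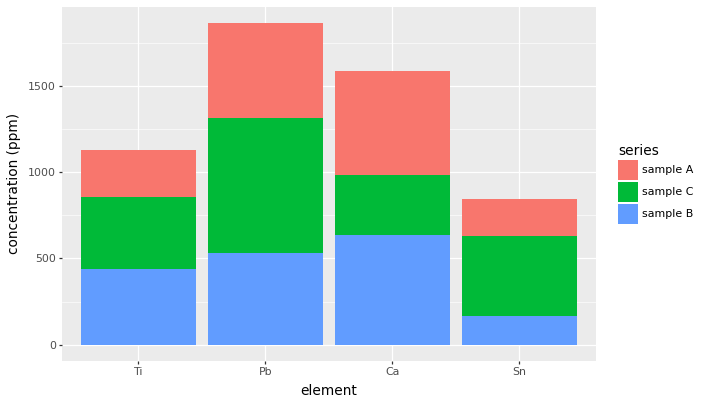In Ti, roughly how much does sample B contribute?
≈ 400

sample B top ≈ 400, bottom ≈ 0; segment ≈ 400.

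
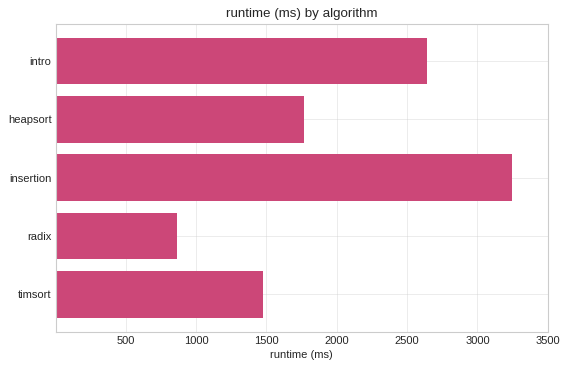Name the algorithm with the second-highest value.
Top 3: insertion ≈ 3000, intro ≈ 2500, heapsort ≈ 2000.

intro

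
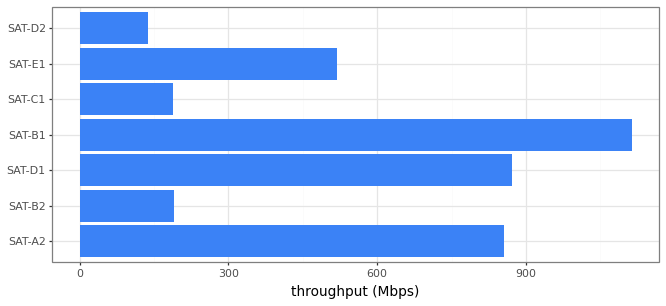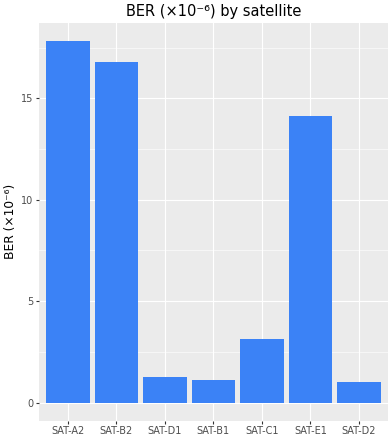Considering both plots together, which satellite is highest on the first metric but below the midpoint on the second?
Chart 2 median BER (×10⁻⁶) ≈ 4; below-median satellites: SAT-D1, SAT-B1, SAT-D2. Among those, SAT-B1 has the highest throughput (Mbps) (≈ 1200).

SAT-B1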